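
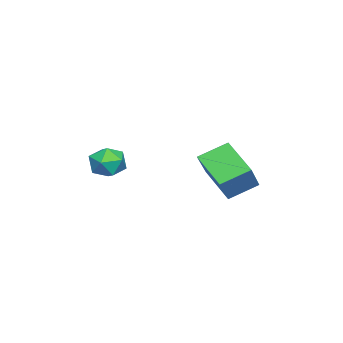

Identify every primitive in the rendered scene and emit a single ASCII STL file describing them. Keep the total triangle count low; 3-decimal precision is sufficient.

solid 
facet normal -0.721 -0.046 -0.691
outer loop
vertex 0.546 2.255 -3.977
vertex -0.237 3.426 -3.238
vertex 1.545 3.64 -5.112
endloop
endfacet
facet normal 0.492 -0.736 -0.465
outer loop
vertex 3.017 3.734 -3.702
vertex 0.546 2.255 -3.977
vertex 1.545 3.64 -5.112
endloop
endfacet
facet normal -0.721 -0.046 -0.691
outer loop
vertex 1.545 3.64 -5.112
vertex -0.237 3.426 -3.238
vertex 0.762 4.81 -4.373
endloop
endfacet
facet normal 0.487 0.676 -0.554
outer loop
vertex 0.762 4.81 -4.373
vertex 3.017 3.734 -3.702
vertex 1.545 3.64 -5.112
endloop
endfacet
facet normal -0.487 -0.675 0.554
outer loop
vertex 0.546 2.255 -3.977
vertex 1.235 3.52 -1.828
vertex -0.237 3.426 -3.238
endloop
endfacet
facet normal 0.492 -0.736 -0.464
outer loop
vertex 2.018 2.35 -2.567
vertex 0.546 2.255 -3.977
vertex 3.017 3.734 -3.702
endloop
endfacet
facet normal -0.487 -0.676 0.554
outer loop
vertex 2.018 2.35 -2.567
vertex 1.235 3.52 -1.828
vertex 0.546 2.255 -3.977
endloop
endfacet
facet normal -0.492 0.736 0.465
outer loop
vertex -0.237 3.426 -3.238
vertex 1.235 3.52 -1.828
vertex 0.762 4.81 -4.373
endloop
endfacet
facet normal 0.487 0.675 -0.554
outer loop
vertex 2.234 4.905 -2.963
vertex 3.017 3.734 -3.702
vertex 0.762 4.81 -4.373
endloop
endfacet
facet normal -0.492 0.736 0.465
outer loop
vertex 0.762 4.81 -4.373
vertex 1.235 3.52 -1.828
vertex 2.234 4.905 -2.963
endloop
endfacet
facet normal 0.721 0.046 0.691
outer loop
vertex 2.234 4.905 -2.963
vertex 2.018 2.35 -2.567
vertex 3.017 3.734 -3.702
endloop
endfacet
facet normal 0.721 0.046 0.691
outer loop
vertex 1.235 3.52 -1.828
vertex 2.018 2.35 -2.567
vertex 2.234 4.905 -2.963
endloop
endfacet
facet normal -0.462 0.024 0.887
outer loop
vertex 1.829 -1.194 -2.742
vertex 1.861 -2.16 -2.699
vertex 2.588 -1.634 -2.335
endloop
endfacet
facet normal -0.068 0.611 0.788
outer loop
vertex 1.829 -1.194 -2.742
vertex 2.588 -1.634 -2.335
vertex 2.725 -0.872 -2.914
endloop
endfacet
facet normal -0.298 0.934 0.196
outer loop
vertex 1.829 -1.194 -2.742
vertex 2.725 -0.872 -2.914
vertex 2.083 -0.925 -3.636
endloop
endfacet
facet normal -0.834 0.547 -0.072
outer loop
vertex 1.829 -1.194 -2.742
vertex 2.083 -0.925 -3.636
vertex 1.549 -1.721 -3.503
endloop
endfacet
facet normal -0.935 -0.015 0.355
outer loop
vertex 1.829 -1.194 -2.742
vertex 1.549 -1.721 -3.503
vertex 1.861 -2.16 -2.699
endloop
endfacet
facet normal 0.608 0.408 0.681
outer loop
vertex 2.725 -0.872 -2.914
vertex 2.588 -1.634 -2.335
vertex 3.311 -1.639 -2.977
endloop
endfacet
facet normal -0.029 -0.541 0.840
outer loop
vertex 2.588 -1.634 -2.335
vertex 1.861 -2.16 -2.699
vertex 2.777 -2.435 -2.844
endloop
endfacet
facet normal -0.795 -0.606 -0.022
outer loop
vertex 1.861 -2.16 -2.699
vertex 1.549 -1.721 -3.503
vertex 2.135 -2.488 -3.566
endloop
endfacet
facet normal -0.631 0.304 -0.713
outer loop
vertex 1.549 -1.721 -3.503
vertex 2.083 -0.925 -3.636
vertex 2.272 -1.726 -4.145
endloop
endfacet
facet normal 0.236 0.931 -0.278
outer loop
vertex 2.083 -0.925 -3.636
vertex 2.725 -0.872 -2.914
vertex 2.999 -1.2 -3.781
endloop
endfacet
facet normal 0.834 -0.547 0.072
outer loop
vertex 3.031 -2.166 -3.738
vertex 3.311 -1.639 -2.977
vertex 2.777 -2.435 -2.844
endloop
endfacet
facet normal 0.298 -0.934 -0.196
outer loop
vertex 3.031 -2.166 -3.738
vertex 2.777 -2.435 -2.844
vertex 2.135 -2.488 -3.566
endloop
endfacet
facet normal 0.068 -0.611 -0.788
outer loop
vertex 3.031 -2.166 -3.738
vertex 2.135 -2.488 -3.566
vertex 2.272 -1.726 -4.145
endloop
endfacet
facet normal 0.462 -0.024 -0.887
outer loop
vertex 3.031 -2.166 -3.738
vertex 2.272 -1.726 -4.145
vertex 2.999 -1.2 -3.781
endloop
endfacet
facet normal 0.935 0.015 -0.355
outer loop
vertex 3.031 -2.166 -3.738
vertex 2.999 -1.2 -3.781
vertex 3.311 -1.639 -2.977
endloop
endfacet
facet normal 0.631 -0.304 0.713
outer loop
vertex 2.777 -2.435 -2.844
vertex 3.311 -1.639 -2.977
vertex 2.588 -1.634 -2.335
endloop
endfacet
facet normal -0.236 -0.931 0.278
outer loop
vertex 2.135 -2.488 -3.566
vertex 2.777 -2.435 -2.844
vertex 1.861 -2.16 -2.699
endloop
endfacet
facet normal -0.608 -0.408 -0.681
outer loop
vertex 2.272 -1.726 -4.145
vertex 2.135 -2.488 -3.566
vertex 1.549 -1.721 -3.503
endloop
endfacet
facet normal 0.029 0.541 -0.840
outer loop
vertex 2.999 -1.2 -3.781
vertex 2.272 -1.726 -4.145
vertex 2.083 -0.925 -3.636
endloop
endfacet
facet normal 0.795 0.606 0.022
outer loop
vertex 3.311 -1.639 -2.977
vertex 2.999 -1.2 -3.781
vertex 2.725 -0.872 -2.914
endloop
endfacet

endsolid


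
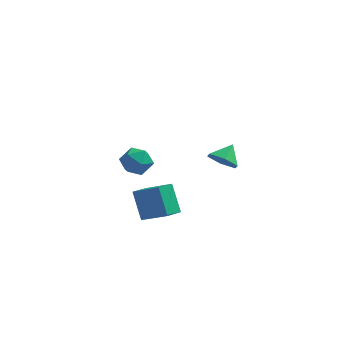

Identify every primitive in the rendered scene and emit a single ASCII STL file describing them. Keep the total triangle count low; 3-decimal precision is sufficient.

solid 
facet normal -0.337 -0.720 -0.607
outer loop
vertex 4.375 -4.172 1.908
vertex 3.783 -4.389 2.493
vertex 3.601 -3.799 1.895
endloop
endfacet
facet normal 0.416 0.851 -0.321
outer loop
vertex 4.375 -4.172 1.908
vertex 3.601 -3.799 1.895
vertex 4.157 -3.591 3.167
endloop
endfacet
facet normal -0.337 -0.720 -0.607
outer loop
vertex 3.601 -3.799 1.895
vertex 3.783 -4.389 2.493
vertex 3.009 -4.016 2.48
endloop
endfacet
facet normal -0.346 0.938 -0.002
outer loop
vertex 3.601 -3.799 1.895
vertex 3.009 -4.016 2.48
vertex 4.157 -3.591 3.167
endloop
endfacet
facet normal -0.337 -0.720 -0.607
outer loop
vertex 3.009 -4.016 2.48
vertex 3.783 -4.389 2.493
vertex 3.191 -4.606 3.078
endloop
endfacet
facet normal -0.574 0.489 0.657
outer loop
vertex 3.009 -4.016 2.48
vertex 3.191 -4.606 3.078
vertex 4.157 -3.591 3.167
endloop
endfacet
facet normal -0.337 -0.719 -0.608
outer loop
vertex 3.191 -4.606 3.078
vertex 3.783 -4.389 2.493
vertex 3.966 -4.98 3.091
endloop
endfacet
facet normal -0.040 -0.049 0.998
outer loop
vertex 3.191 -4.606 3.078
vertex 3.966 -4.98 3.091
vertex 4.157 -3.591 3.167
endloop
endfacet
facet normal -0.337 -0.719 -0.608
outer loop
vertex 3.966 -4.98 3.091
vertex 3.783 -4.389 2.493
vertex 4.557 -4.763 2.506
endloop
endfacet
facet normal 0.722 -0.136 0.679
outer loop
vertex 3.966 -4.98 3.091
vertex 4.557 -4.763 2.506
vertex 4.157 -3.591 3.167
endloop
endfacet
facet normal -0.337 -0.719 -0.608
outer loop
vertex 4.557 -4.763 2.506
vertex 3.783 -4.389 2.493
vertex 4.375 -4.172 1.908
endloop
endfacet
facet normal 0.950 0.313 0.020
outer loop
vertex 4.557 -4.763 2.506
vertex 4.375 -4.172 1.908
vertex 4.157 -3.591 3.167
endloop
endfacet
facet normal -0.797 -0.531 0.288
outer loop
vertex -2.659 2.562 -2.953
vertex -2.172 1.734 -3.132
vertex -2.126 2.146 -2.246
endloop
endfacet
facet normal -0.768 0.093 0.634
outer loop
vertex -2.659 2.562 -2.953
vertex -2.126 2.146 -2.246
vertex -2.107 3.117 -2.366
endloop
endfacet
facet normal -0.775 0.615 0.147
outer loop
vertex -2.659 2.562 -2.953
vertex -2.107 3.117 -2.366
vertex -2.141 3.304 -3.325
endloop
endfacet
facet normal -0.808 0.314 -0.499
outer loop
vertex -2.659 2.562 -2.953
vertex -2.141 3.304 -3.325
vertex -2.181 2.449 -3.798
endloop
endfacet
facet normal -0.822 -0.394 -0.412
outer loop
vertex -2.659 2.562 -2.953
vertex -2.181 2.449 -3.798
vertex -2.172 1.734 -3.132
endloop
endfacet
facet normal -0.145 0.124 0.982
outer loop
vertex -2.107 3.117 -2.366
vertex -2.126 2.146 -2.246
vertex -1.279 2.631 -2.182
endloop
endfacet
facet normal -0.192 -0.886 0.422
outer loop
vertex -2.126 2.146 -2.246
vertex -2.172 1.734 -3.132
vertex -1.319 1.776 -2.655
endloop
endfacet
facet normal -0.232 -0.665 -0.710
outer loop
vertex -2.172 1.734 -3.132
vertex -2.181 2.449 -3.798
vertex -1.353 1.963 -3.614
endloop
endfacet
facet normal -0.211 0.481 -0.851
outer loop
vertex -2.181 2.449 -3.798
vertex -2.141 3.304 -3.325
vertex -1.334 2.934 -3.734
endloop
endfacet
facet normal -0.156 0.968 0.194
outer loop
vertex -2.141 3.304 -3.325
vertex -2.107 3.117 -2.366
vertex -1.288 3.346 -2.848
endloop
endfacet
facet normal 0.808 -0.314 0.499
outer loop
vertex -0.801 2.518 -3.027
vertex -1.279 2.631 -2.182
vertex -1.319 1.776 -2.655
endloop
endfacet
facet normal 0.775 -0.615 -0.147
outer loop
vertex -0.801 2.518 -3.027
vertex -1.319 1.776 -2.655
vertex -1.353 1.963 -3.614
endloop
endfacet
facet normal 0.768 -0.093 -0.634
outer loop
vertex -0.801 2.518 -3.027
vertex -1.353 1.963 -3.614
vertex -1.334 2.934 -3.734
endloop
endfacet
facet normal 0.797 0.531 -0.288
outer loop
vertex -0.801 2.518 -3.027
vertex -1.334 2.934 -3.734
vertex -1.288 3.346 -2.848
endloop
endfacet
facet normal 0.822 0.394 0.412
outer loop
vertex -0.801 2.518 -3.027
vertex -1.288 3.346 -2.848
vertex -1.279 2.631 -2.182
endloop
endfacet
facet normal 0.211 -0.481 0.851
outer loop
vertex -1.319 1.776 -2.655
vertex -1.279 2.631 -2.182
vertex -2.126 2.146 -2.246
endloop
endfacet
facet normal 0.156 -0.968 -0.194
outer loop
vertex -1.353 1.963 -3.614
vertex -1.319 1.776 -2.655
vertex -2.172 1.734 -3.132
endloop
endfacet
facet normal 0.145 -0.124 -0.982
outer loop
vertex -1.334 2.934 -3.734
vertex -1.353 1.963 -3.614
vertex -2.181 2.449 -3.798
endloop
endfacet
facet normal 0.192 0.886 -0.422
outer loop
vertex -1.288 3.346 -2.848
vertex -1.334 2.934 -3.734
vertex -2.141 3.304 -3.325
endloop
endfacet
facet normal 0.232 0.665 0.710
outer loop
vertex -1.279 2.631 -2.182
vertex -1.288 3.346 -2.848
vertex -2.107 3.117 -2.366
endloop
endfacet
facet normal -0.333 0.470 0.817
outer loop
vertex -1.261 -0.854 -2.896
vertex 0.163 -1.318 -2.049
vertex -0.759 0.079 -3.228
endloop
endfacet
facet normal -0.827 0.270 -0.492
outer loop
vertex -0.163 -0.762 -4.691
vertex -1.261 -0.854 -2.896
vertex -0.759 0.079 -3.228
endloop
endfacet
facet normal -0.333 0.470 0.817
outer loop
vertex -0.759 0.079 -3.228
vertex 0.163 -1.318 -2.049
vertex 0.664 -0.385 -2.381
endloop
endfacet
facet normal 0.452 0.840 -0.299
outer loop
vertex 0.664 -0.385 -2.381
vertex -0.163 -0.762 -4.691
vertex -0.759 0.079 -3.228
endloop
endfacet
facet normal -0.452 -0.840 0.299
outer loop
vertex -1.261 -0.854 -2.896
vertex 0.759 -2.159 -3.512
vertex 0.163 -1.318 -2.049
endloop
endfacet
facet normal -0.828 0.269 -0.492
outer loop
vertex -0.664 -1.695 -4.359
vertex -1.261 -0.854 -2.896
vertex -0.163 -0.762 -4.691
endloop
endfacet
facet normal -0.452 -0.841 0.299
outer loop
vertex -0.664 -1.695 -4.359
vertex 0.759 -2.159 -3.512
vertex -1.261 -0.854 -2.896
endloop
endfacet
facet normal 0.828 -0.269 0.492
outer loop
vertex 0.163 -1.318 -2.049
vertex 0.759 -2.159 -3.512
vertex 0.664 -0.385 -2.381
endloop
endfacet
facet normal 0.452 0.841 -0.299
outer loop
vertex 1.261 -1.226 -3.844
vertex -0.163 -0.762 -4.691
vertex 0.664 -0.385 -2.381
endloop
endfacet
facet normal 0.827 -0.270 0.493
outer loop
vertex 0.664 -0.385 -2.381
vertex 0.759 -2.159 -3.512
vertex 1.261 -1.226 -3.844
endloop
endfacet
facet normal 0.333 -0.470 -0.817
outer loop
vertex 1.261 -1.226 -3.844
vertex -0.664 -1.695 -4.359
vertex -0.163 -0.762 -4.691
endloop
endfacet
facet normal 0.333 -0.470 -0.817
outer loop
vertex 0.759 -2.159 -3.512
vertex -0.664 -1.695 -4.359
vertex 1.261 -1.226 -3.844
endloop
endfacet

endsolid


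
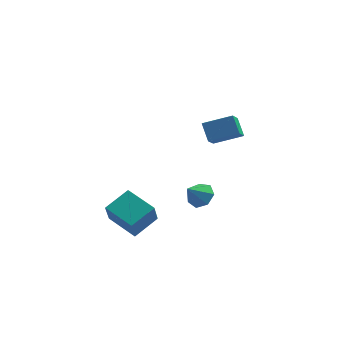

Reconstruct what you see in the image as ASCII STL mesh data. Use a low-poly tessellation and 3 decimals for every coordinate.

solid 
facet normal -0.638 -0.661 -0.396
outer loop
vertex -2.711 -5.136 -2.582
vertex -4.031 -4.126 -2.141
vertex -2.626 -4.505 -3.773
endloop
endfacet
facet normal 0.768 -0.587 -0.256
outer loop
vertex -1.669 -3.514 -3.179
vertex -2.711 -5.136 -2.582
vertex -2.626 -4.505 -3.773
endloop
endfacet
facet normal -0.638 -0.661 -0.396
outer loop
vertex -2.626 -4.505 -3.773
vertex -4.031 -4.126 -2.141
vertex -3.946 -3.495 -3.332
endloop
endfacet
facet normal 0.063 0.468 -0.882
outer loop
vertex -3.946 -3.495 -3.332
vertex -1.669 -3.514 -3.179
vertex -2.626 -4.505 -3.773
endloop
endfacet
facet normal -0.063 -0.468 0.882
outer loop
vertex -2.711 -5.136 -2.582
vertex -3.074 -3.135 -1.547
vertex -4.031 -4.126 -2.141
endloop
endfacet
facet normal 0.768 -0.587 -0.256
outer loop
vertex -1.754 -4.145 -1.988
vertex -2.711 -5.136 -2.582
vertex -1.669 -3.514 -3.179
endloop
endfacet
facet normal -0.063 -0.468 0.882
outer loop
vertex -1.754 -4.145 -1.988
vertex -3.074 -3.135 -1.547
vertex -2.711 -5.136 -2.582
endloop
endfacet
facet normal -0.768 0.587 0.256
outer loop
vertex -4.031 -4.126 -2.141
vertex -3.074 -3.135 -1.547
vertex -3.946 -3.495 -3.332
endloop
endfacet
facet normal 0.063 0.468 -0.882
outer loop
vertex -2.989 -2.504 -2.738
vertex -1.669 -3.514 -3.179
vertex -3.946 -3.495 -3.332
endloop
endfacet
facet normal -0.768 0.587 0.256
outer loop
vertex -3.946 -3.495 -3.332
vertex -3.074 -3.135 -1.547
vertex -2.989 -2.504 -2.738
endloop
endfacet
facet normal 0.638 0.661 0.396
outer loop
vertex -2.989 -2.504 -2.738
vertex -1.754 -4.145 -1.988
vertex -1.669 -3.514 -3.179
endloop
endfacet
facet normal 0.638 0.661 0.396
outer loop
vertex -3.074 -3.135 -1.547
vertex -1.754 -4.145 -1.988
vertex -2.989 -2.504 -2.738
endloop
endfacet
facet normal -0.937 -0.107 -0.333
outer loop
vertex 0.66 -3.62 2.352
vertex 0.316 -2.961 3.107
vertex 0.829 -2.619 1.556
endloop
endfacet
facet normal 0.325 -0.622 -0.713
outer loop
vertex 2.224 -2.459 2.053
vertex 0.66 -3.62 2.352
vertex 0.829 -2.619 1.556
endloop
endfacet
facet normal -0.937 -0.108 -0.334
outer loop
vertex 0.829 -2.619 1.556
vertex 0.316 -2.961 3.107
vertex 0.484 -1.96 2.311
endloop
endfacet
facet normal 0.131 0.776 -0.617
outer loop
vertex 0.484 -1.96 2.311
vertex 2.224 -2.459 2.053
vertex 0.829 -2.619 1.556
endloop
endfacet
facet normal -0.131 -0.776 0.617
outer loop
vertex 0.66 -3.62 2.352
vertex 1.711 -2.801 3.604
vertex 0.316 -2.961 3.107
endloop
endfacet
facet normal 0.325 -0.621 -0.713
outer loop
vertex 2.056 -3.46 2.849
vertex 0.66 -3.62 2.352
vertex 2.224 -2.459 2.053
endloop
endfacet
facet normal -0.131 -0.776 0.617
outer loop
vertex 2.056 -3.46 2.849
vertex 1.711 -2.801 3.604
vertex 0.66 -3.62 2.352
endloop
endfacet
facet normal -0.325 0.621 0.713
outer loop
vertex 0.316 -2.961 3.107
vertex 1.711 -2.801 3.604
vertex 0.484 -1.96 2.311
endloop
endfacet
facet normal 0.131 0.776 -0.617
outer loop
vertex 1.88 -1.8 2.808
vertex 2.224 -2.459 2.053
vertex 0.484 -1.96 2.311
endloop
endfacet
facet normal -0.325 0.622 0.713
outer loop
vertex 0.484 -1.96 2.311
vertex 1.711 -2.801 3.604
vertex 1.88 -1.8 2.808
endloop
endfacet
facet normal 0.937 0.108 0.333
outer loop
vertex 1.88 -1.8 2.808
vertex 2.056 -3.46 2.849
vertex 2.224 -2.459 2.053
endloop
endfacet
facet normal 0.936 0.108 0.334
outer loop
vertex 1.711 -2.801 3.604
vertex 2.056 -3.46 2.849
vertex 1.88 -1.8 2.808
endloop
endfacet
facet normal 0.506 0.484 -0.714
outer loop
vertex 0.495 -1.012 -3.843
vertex 0.106 -0.367 -3.682
vertex 0.77 -0.616 -3.38
endloop
endfacet
facet normal 0.406 -0.799 0.443
outer loop
vertex 0.495 -1.012 -3.843
vertex 0.77 -0.616 -3.38
vertex -0.506 -0.953 -2.818
endloop
endfacet
facet normal 0.506 0.484 -0.714
outer loop
vertex 0.77 -0.616 -3.38
vertex 0.106 -0.367 -3.682
vertex 0.545 -0.033 -3.144
endloop
endfacet
facet normal 0.437 -0.187 0.880
outer loop
vertex 0.77 -0.616 -3.38
vertex 0.545 -0.033 -3.144
vertex -0.506 -0.953 -2.818
endloop
endfacet
facet normal 0.507 0.484 -0.714
outer loop
vertex 0.545 -0.033 -3.144
vertex 0.106 -0.367 -3.682
vertex -0.01 0.299 -3.313
endloop
endfacet
facet normal -0.051 0.384 0.922
outer loop
vertex 0.545 -0.033 -3.144
vertex -0.01 0.299 -3.313
vertex -0.506 -0.953 -2.818
endloop
endfacet
facet normal 0.507 0.484 -0.714
outer loop
vertex -0.01 0.299 -3.313
vertex 0.106 -0.367 -3.682
vertex -0.477 0.129 -3.76
endloop
endfacet
facet normal -0.690 0.486 0.536
outer loop
vertex -0.01 0.299 -3.313
vertex -0.477 0.129 -3.76
vertex -0.506 -0.953 -2.818
endloop
endfacet
facet normal 0.507 0.483 -0.714
outer loop
vertex -0.477 0.129 -3.76
vertex 0.106 -0.367 -3.682
vertex -0.505 -0.415 -4.148
endloop
endfacet
facet normal -0.999 0.040 0.016
outer loop
vertex -0.477 0.129 -3.76
vertex -0.505 -0.415 -4.148
vertex -0.506 -0.953 -2.818
endloop
endfacet
facet normal 0.506 0.484 -0.714
outer loop
vertex -0.505 -0.415 -4.148
vertex 0.106 -0.367 -3.682
vertex -0.072 -0.922 -4.185
endloop
endfacet
facet normal -0.745 -0.618 -0.251
outer loop
vertex -0.505 -0.415 -4.148
vertex -0.072 -0.922 -4.185
vertex -0.506 -0.953 -2.818
endloop
endfacet
facet normal 0.507 0.484 -0.713
outer loop
vertex -0.072 -0.922 -4.185
vertex 0.106 -0.367 -3.682
vertex 0.495 -1.012 -3.843
endloop
endfacet
facet normal -0.121 -0.991 -0.061
outer loop
vertex -0.072 -0.922 -4.185
vertex 0.495 -1.012 -3.843
vertex -0.506 -0.953 -2.818
endloop
endfacet

endsolid


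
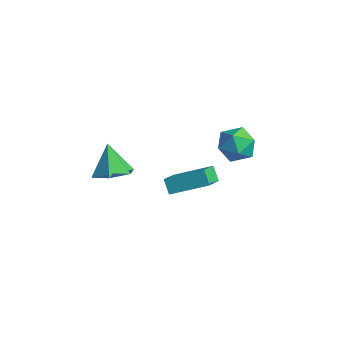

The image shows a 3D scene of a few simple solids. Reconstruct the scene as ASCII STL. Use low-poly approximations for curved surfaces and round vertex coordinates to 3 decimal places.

solid 
facet normal -0.393 0.899 0.193
outer loop
vertex -0.737 4.918 -2.205
vertex -1.751 4.482 -2.237
vertex -1.195 4.52 -1.283
endloop
endfacet
facet normal 0.255 0.835 0.487
outer loop
vertex -0.737 4.918 -2.205
vertex -1.195 4.52 -1.283
vertex -0.131 4.322 -1.501
endloop
endfacet
facet normal 0.720 0.693 -0.034
outer loop
vertex -0.737 4.918 -2.205
vertex -0.131 4.322 -1.501
vertex -0.029 4.163 -2.588
endloop
endfacet
facet normal 0.361 0.669 -0.650
outer loop
vertex -0.737 4.918 -2.205
vertex -0.029 4.163 -2.588
vertex -1.03 4.262 -3.043
endloop
endfacet
facet normal -0.326 0.796 -0.509
outer loop
vertex -0.737 4.918 -2.205
vertex -1.03 4.262 -3.043
vertex -1.751 4.482 -2.237
endloop
endfacet
facet normal 0.242 0.275 0.930
outer loop
vertex -0.131 4.322 -1.501
vertex -1.195 4.52 -1.283
vertex -0.77 3.518 -1.097
endloop
endfacet
facet normal -0.806 0.379 0.455
outer loop
vertex -1.195 4.52 -1.283
vertex -1.751 4.482 -2.237
vertex -1.771 3.617 -1.552
endloop
endfacet
facet normal -0.699 0.212 -0.683
outer loop
vertex -1.751 4.482 -2.237
vertex -1.03 4.262 -3.043
vertex -1.669 3.458 -2.639
endloop
endfacet
facet normal 0.414 0.007 -0.910
outer loop
vertex -1.03 4.262 -3.043
vertex -0.029 4.163 -2.588
vertex -0.605 3.26 -2.857
endloop
endfacet
facet normal 0.995 0.046 0.087
outer loop
vertex -0.029 4.163 -2.588
vertex -0.131 4.322 -1.501
vertex -0.049 3.298 -1.903
endloop
endfacet
facet normal -0.361 -0.669 0.650
outer loop
vertex -1.063 2.862 -1.935
vertex -0.77 3.518 -1.097
vertex -1.771 3.617 -1.552
endloop
endfacet
facet normal -0.720 -0.693 0.034
outer loop
vertex -1.063 2.862 -1.935
vertex -1.771 3.617 -1.552
vertex -1.669 3.458 -2.639
endloop
endfacet
facet normal -0.255 -0.835 -0.487
outer loop
vertex -1.063 2.862 -1.935
vertex -1.669 3.458 -2.639
vertex -0.605 3.26 -2.857
endloop
endfacet
facet normal 0.393 -0.899 -0.193
outer loop
vertex -1.063 2.862 -1.935
vertex -0.605 3.26 -2.857
vertex -0.049 3.298 -1.903
endloop
endfacet
facet normal 0.326 -0.796 0.509
outer loop
vertex -1.063 2.862 -1.935
vertex -0.049 3.298 -1.903
vertex -0.77 3.518 -1.097
endloop
endfacet
facet normal -0.414 -0.007 0.910
outer loop
vertex -1.771 3.617 -1.552
vertex -0.77 3.518 -1.097
vertex -1.195 4.52 -1.283
endloop
endfacet
facet normal -0.995 -0.046 -0.087
outer loop
vertex -1.669 3.458 -2.639
vertex -1.771 3.617 -1.552
vertex -1.751 4.482 -2.237
endloop
endfacet
facet normal -0.242 -0.275 -0.930
outer loop
vertex -0.605 3.26 -2.857
vertex -1.669 3.458 -2.639
vertex -1.03 4.262 -3.043
endloop
endfacet
facet normal 0.806 -0.379 -0.455
outer loop
vertex -0.049 3.298 -1.903
vertex -0.605 3.26 -2.857
vertex -0.029 4.163 -2.588
endloop
endfacet
facet normal 0.699 -0.212 0.683
outer loop
vertex -0.77 3.518 -1.097
vertex -0.049 3.298 -1.903
vertex -0.131 4.322 -1.501
endloop
endfacet
facet normal 0.451 -0.179 -0.874
outer loop
vertex -1.987 -1.763 -1.982
vertex -2.933 -2.107 -2.4
vertex -2.656 -1.056 -2.472
endloop
endfacet
facet normal 0.358 0.736 0.574
outer loop
vertex -1.987 -1.763 -1.982
vertex -2.656 -1.056 -2.472
vertex -3.727 -1.793 -0.86
endloop
endfacet
facet normal 0.450 -0.179 -0.875
outer loop
vertex -2.656 -1.056 -2.472
vertex -2.933 -2.107 -2.4
vertex -3.603 -1.4 -2.889
endloop
endfacet
facet normal -0.396 0.906 0.151
outer loop
vertex -2.656 -1.056 -2.472
vertex -3.603 -1.4 -2.889
vertex -3.727 -1.793 -0.86
endloop
endfacet
facet normal 0.451 -0.178 -0.875
outer loop
vertex -3.603 -1.4 -2.889
vertex -2.933 -2.107 -2.4
vertex -3.879 -2.452 -2.817
endloop
endfacet
facet normal -0.967 0.253 -0.010
outer loop
vertex -3.603 -1.4 -2.889
vertex -3.879 -2.452 -2.817
vertex -3.727 -1.793 -0.86
endloop
endfacet
facet normal 0.451 -0.179 -0.874
outer loop
vertex -3.879 -2.452 -2.817
vertex -2.933 -2.107 -2.4
vertex -3.21 -3.159 -2.327
endloop
endfacet
facet normal -0.784 -0.567 0.252
outer loop
vertex -3.879 -2.452 -2.817
vertex -3.21 -3.159 -2.327
vertex -3.727 -1.793 -0.86
endloop
endfacet
facet normal 0.451 -0.179 -0.874
outer loop
vertex -3.21 -3.159 -2.327
vertex -2.933 -2.107 -2.4
vertex -2.264 -2.815 -1.91
endloop
endfacet
facet normal -0.030 -0.737 0.676
outer loop
vertex -3.21 -3.159 -2.327
vertex -2.264 -2.815 -1.91
vertex -3.727 -1.793 -0.86
endloop
endfacet
facet normal 0.451 -0.179 -0.874
outer loop
vertex -2.264 -2.815 -1.91
vertex -2.933 -2.107 -2.4
vertex -1.987 -1.763 -1.982
endloop
endfacet
facet normal 0.541 -0.085 0.837
outer loop
vertex -2.264 -2.815 -1.91
vertex -1.987 -1.763 -1.982
vertex -3.727 -1.793 -0.86
endloop
endfacet
facet normal -0.631 0.146 0.762
outer loop
vertex -1.684 -0.005 -3.152
vertex -0.377 1.408 -2.339
vertex -2.477 1.244 -4.048
endloop
endfacet
facet normal -0.625 -0.676 -0.389
outer loop
vertex -1.903 1.112 -4.741
vertex -1.684 -0.005 -3.152
vertex -2.477 1.244 -4.048
endloop
endfacet
facet normal -0.631 0.146 0.762
outer loop
vertex -2.477 1.244 -4.048
vertex -0.377 1.408 -2.339
vertex -1.17 2.658 -3.235
endloop
endfacet
facet normal -0.459 0.722 -0.518
outer loop
vertex -1.17 2.658 -3.235
vertex -1.903 1.112 -4.741
vertex -2.477 1.244 -4.048
endloop
endfacet
facet normal 0.459 -0.722 0.518
outer loop
vertex -1.684 -0.005 -3.152
vertex 0.197 1.276 -3.032
vertex -0.377 1.408 -2.339
endloop
endfacet
facet normal -0.626 -0.676 -0.389
outer loop
vertex -1.11 -0.138 -3.845
vertex -1.684 -0.005 -3.152
vertex -1.903 1.112 -4.741
endloop
endfacet
facet normal 0.459 -0.722 0.518
outer loop
vertex -1.11 -0.138 -3.845
vertex 0.197 1.276 -3.032
vertex -1.684 -0.005 -3.152
endloop
endfacet
facet normal 0.626 0.676 0.389
outer loop
vertex -0.377 1.408 -2.339
vertex 0.197 1.276 -3.032
vertex -1.17 2.658 -3.235
endloop
endfacet
facet normal -0.458 0.722 -0.518
outer loop
vertex -0.596 2.525 -3.928
vertex -1.903 1.112 -4.741
vertex -1.17 2.658 -3.235
endloop
endfacet
facet normal 0.626 0.676 0.389
outer loop
vertex -1.17 2.658 -3.235
vertex 0.197 1.276 -3.032
vertex -0.596 2.525 -3.928
endloop
endfacet
facet normal 0.631 -0.146 -0.762
outer loop
vertex -0.596 2.525 -3.928
vertex -1.11 -0.138 -3.845
vertex -1.903 1.112 -4.741
endloop
endfacet
facet normal 0.631 -0.146 -0.762
outer loop
vertex 0.197 1.276 -3.032
vertex -1.11 -0.138 -3.845
vertex -0.596 2.525 -3.928
endloop
endfacet

endsolid


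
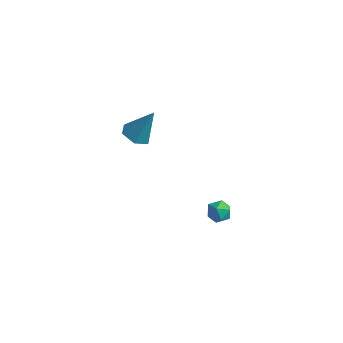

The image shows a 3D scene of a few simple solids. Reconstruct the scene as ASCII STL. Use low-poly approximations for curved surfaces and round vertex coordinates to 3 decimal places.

solid 
facet normal -0.161 0.921 0.356
outer loop
vertex 3.77 -0.972 -3.902
vertex 3.014 -1.105 -3.9
vertex 3.435 -1.271 -3.28
endloop
endfacet
facet normal 0.469 0.671 0.575
outer loop
vertex 3.77 -0.972 -3.902
vertex 3.435 -1.271 -3.28
vertex 4.113 -1.541 -3.518
endloop
endfacet
facet normal 0.858 0.514 -0.005
outer loop
vertex 3.77 -0.972 -3.902
vertex 4.113 -1.541 -3.518
vertex 4.11 -1.543 -4.286
endloop
endfacet
facet normal 0.468 0.668 -0.579
outer loop
vertex 3.77 -0.972 -3.902
vertex 4.11 -1.543 -4.286
vertex 3.432 -1.273 -4.522
endloop
endfacet
facet normal -0.163 0.920 -0.358
outer loop
vertex 3.77 -0.972 -3.902
vertex 3.432 -1.273 -4.522
vertex 3.014 -1.105 -3.9
endloop
endfacet
facet normal 0.353 0.065 0.933
outer loop
vertex 4.113 -1.541 -3.518
vertex 3.435 -1.271 -3.28
vertex 3.568 -2.027 -3.278
endloop
endfacet
facet normal -0.667 0.469 0.579
outer loop
vertex 3.435 -1.271 -3.28
vertex 3.014 -1.105 -3.9
vertex 2.89 -1.757 -3.514
endloop
endfacet
facet normal -0.670 0.467 -0.577
outer loop
vertex 3.014 -1.105 -3.9
vertex 3.432 -1.273 -4.522
vertex 2.887 -1.759 -4.282
endloop
endfacet
facet normal 0.349 0.059 -0.935
outer loop
vertex 3.432 -1.273 -4.522
vertex 4.11 -1.543 -4.286
vertex 3.565 -2.029 -4.52
endloop
endfacet
facet normal 0.982 -0.189 -0.003
outer loop
vertex 4.11 -1.543 -4.286
vertex 4.113 -1.541 -3.518
vertex 3.986 -2.195 -3.9
endloop
endfacet
facet normal -0.468 -0.668 0.579
outer loop
vertex 3.23 -2.328 -3.898
vertex 3.568 -2.027 -3.278
vertex 2.89 -1.757 -3.514
endloop
endfacet
facet normal -0.858 -0.514 0.005
outer loop
vertex 3.23 -2.328 -3.898
vertex 2.89 -1.757 -3.514
vertex 2.887 -1.759 -4.282
endloop
endfacet
facet normal -0.469 -0.671 -0.575
outer loop
vertex 3.23 -2.328 -3.898
vertex 2.887 -1.759 -4.282
vertex 3.565 -2.029 -4.52
endloop
endfacet
facet normal 0.161 -0.921 -0.356
outer loop
vertex 3.23 -2.328 -3.898
vertex 3.565 -2.029 -4.52
vertex 3.986 -2.195 -3.9
endloop
endfacet
facet normal 0.163 -0.920 0.358
outer loop
vertex 3.23 -2.328 -3.898
vertex 3.986 -2.195 -3.9
vertex 3.568 -2.027 -3.278
endloop
endfacet
facet normal -0.349 -0.059 0.935
outer loop
vertex 2.89 -1.757 -3.514
vertex 3.568 -2.027 -3.278
vertex 3.435 -1.271 -3.28
endloop
endfacet
facet normal -0.982 0.189 0.003
outer loop
vertex 2.887 -1.759 -4.282
vertex 2.89 -1.757 -3.514
vertex 3.014 -1.105 -3.9
endloop
endfacet
facet normal -0.353 -0.065 -0.933
outer loop
vertex 3.565 -2.029 -4.52
vertex 2.887 -1.759 -4.282
vertex 3.432 -1.273 -4.522
endloop
endfacet
facet normal 0.667 -0.469 -0.579
outer loop
vertex 3.986 -2.195 -3.9
vertex 3.565 -2.029 -4.52
vertex 4.11 -1.543 -4.286
endloop
endfacet
facet normal 0.670 -0.467 0.577
outer loop
vertex 3.568 -2.027 -3.278
vertex 3.986 -2.195 -3.9
vertex 4.113 -1.541 -3.518
endloop
endfacet
facet normal -0.371 -0.301 -0.879
outer loop
vertex 0.505 -3.807 2.143
vertex -0.303 -3.705 2.449
vertex 0.099 -3.043 2.053
endloop
endfacet
facet normal 0.882 0.455 -0.120
outer loop
vertex 0.505 -3.807 2.143
vertex 0.099 -3.043 2.053
vertex 0.423 -3.115 4.171
endloop
endfacet
facet normal -0.370 -0.301 -0.879
outer loop
vertex 0.099 -3.043 2.053
vertex -0.303 -3.705 2.449
vertex -0.709 -2.94 2.358
endloop
endfacet
facet normal 0.131 0.991 0.014
outer loop
vertex 0.099 -3.043 2.053
vertex -0.709 -2.94 2.358
vertex 0.423 -3.115 4.171
endloop
endfacet
facet normal -0.370 -0.301 -0.879
outer loop
vertex -0.709 -2.94 2.358
vertex -0.303 -3.705 2.449
vertex -1.111 -3.602 2.754
endloop
endfacet
facet normal -0.619 0.644 0.449
outer loop
vertex -0.709 -2.94 2.358
vertex -1.111 -3.602 2.754
vertex 0.423 -3.115 4.171
endloop
endfacet
facet normal -0.370 -0.301 -0.879
outer loop
vertex -1.111 -3.602 2.754
vertex -0.303 -3.705 2.449
vertex -0.705 -4.367 2.845
endloop
endfacet
facet normal -0.617 -0.238 0.750
outer loop
vertex -1.111 -3.602 2.754
vertex -0.705 -4.367 2.845
vertex 0.423 -3.115 4.171
endloop
endfacet
facet normal -0.371 -0.301 -0.879
outer loop
vertex -0.705 -4.367 2.845
vertex -0.303 -3.705 2.449
vertex 0.103 -4.469 2.539
endloop
endfacet
facet normal 0.136 -0.775 0.617
outer loop
vertex -0.705 -4.367 2.845
vertex 0.103 -4.469 2.539
vertex 0.423 -3.115 4.171
endloop
endfacet
facet normal -0.371 -0.301 -0.879
outer loop
vertex 0.103 -4.469 2.539
vertex -0.303 -3.705 2.449
vertex 0.505 -3.807 2.143
endloop
endfacet
facet normal 0.885 -0.429 0.182
outer loop
vertex 0.103 -4.469 2.539
vertex 0.505 -3.807 2.143
vertex 0.423 -3.115 4.171
endloop
endfacet

endsolid


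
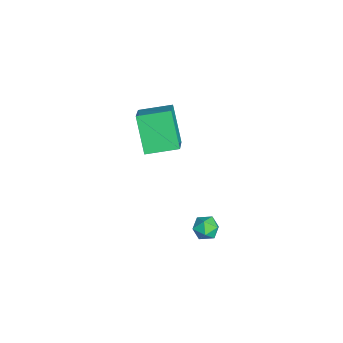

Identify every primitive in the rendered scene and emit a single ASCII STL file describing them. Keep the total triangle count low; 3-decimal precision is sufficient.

solid 
facet normal -0.816 0.096 -0.569
outer loop
vertex -4.224 -0.123 0.97
vertex -4.235 1.432 1.247
vertex -3.058 0.174 -0.652
endloop
endfacet
facet normal 0.007 -0.984 -0.175
outer loop
vertex -1.645 0.008 0.333
vertex -4.224 -0.123 0.97
vertex -3.058 0.174 -0.652
endloop
endfacet
facet normal -0.816 0.096 -0.570
outer loop
vertex -3.058 0.174 -0.652
vertex -4.235 1.432 1.247
vertex -3.068 1.729 -0.375
endloop
endfacet
facet normal 0.577 0.147 -0.803
outer loop
vertex -3.068 1.729 -0.375
vertex -1.645 0.008 0.333
vertex -3.058 0.174 -0.652
endloop
endfacet
facet normal -0.577 -0.147 0.803
outer loop
vertex -4.224 -0.123 0.97
vertex -2.822 1.266 2.232
vertex -4.235 1.432 1.247
endloop
endfacet
facet normal 0.007 -0.984 -0.175
outer loop
vertex -2.812 -0.289 1.955
vertex -4.224 -0.123 0.97
vertex -1.645 0.008 0.333
endloop
endfacet
facet normal -0.577 -0.147 0.803
outer loop
vertex -2.812 -0.289 1.955
vertex -2.822 1.266 2.232
vertex -4.224 -0.123 0.97
endloop
endfacet
facet normal -0.007 0.984 0.175
outer loop
vertex -4.235 1.432 1.247
vertex -2.822 1.266 2.232
vertex -3.068 1.729 -0.375
endloop
endfacet
facet normal 0.577 0.147 -0.803
outer loop
vertex -1.656 1.563 0.61
vertex -1.645 0.008 0.333
vertex -3.068 1.729 -0.375
endloop
endfacet
facet normal -0.007 0.984 0.175
outer loop
vertex -3.068 1.729 -0.375
vertex -2.822 1.266 2.232
vertex -1.656 1.563 0.61
endloop
endfacet
facet normal 0.816 -0.096 0.570
outer loop
vertex -1.656 1.563 0.61
vertex -2.812 -0.289 1.955
vertex -1.645 0.008 0.333
endloop
endfacet
facet normal 0.816 -0.096 0.569
outer loop
vertex -2.822 1.266 2.232
vertex -2.812 -0.289 1.955
vertex -1.656 1.563 0.61
endloop
endfacet
facet normal -0.184 0.916 0.357
outer loop
vertex 2.232 2.929 -0.991
vertex 2.05 2.67 -0.421
vertex 2.673 2.834 -0.52
endloop
endfacet
facet normal 0.337 0.933 -0.128
outer loop
vertex 2.232 2.929 -0.991
vertex 2.673 2.834 -0.52
vertex 2.823 2.695 -1.139
endloop
endfacet
facet normal 0.080 0.668 -0.739
outer loop
vertex 2.232 2.929 -0.991
vertex 2.823 2.695 -1.139
vertex 2.292 2.444 -1.423
endloop
endfacet
facet normal -0.603 0.488 -0.631
outer loop
vertex 2.232 2.929 -0.991
vertex 2.292 2.444 -1.423
vertex 1.815 2.429 -0.979
endloop
endfacet
facet normal -0.767 0.640 0.046
outer loop
vertex 2.232 2.929 -0.991
vertex 1.815 2.429 -0.979
vertex 2.05 2.67 -0.421
endloop
endfacet
facet normal 0.860 0.501 0.096
outer loop
vertex 2.823 2.695 -1.139
vertex 2.673 2.834 -0.52
vertex 3.005 2.291 -0.661
endloop
endfacet
facet normal 0.015 0.474 0.880
outer loop
vertex 2.673 2.834 -0.52
vertex 2.05 2.67 -0.421
vertex 2.528 2.276 -0.217
endloop
endfacet
facet normal -0.926 0.029 0.377
outer loop
vertex 2.05 2.67 -0.421
vertex 1.815 2.429 -0.979
vertex 1.997 2.025 -0.501
endloop
endfacet
facet normal -0.661 -0.218 -0.718
outer loop
vertex 1.815 2.429 -0.979
vertex 2.292 2.444 -1.423
vertex 2.147 1.886 -1.12
endloop
endfacet
facet normal 0.443 0.074 -0.894
outer loop
vertex 2.292 2.444 -1.423
vertex 2.823 2.695 -1.139
vertex 2.77 2.05 -1.219
endloop
endfacet
facet normal 0.603 -0.488 0.631
outer loop
vertex 2.588 1.791 -0.649
vertex 3.005 2.291 -0.661
vertex 2.528 2.276 -0.217
endloop
endfacet
facet normal -0.080 -0.668 0.739
outer loop
vertex 2.588 1.791 -0.649
vertex 2.528 2.276 -0.217
vertex 1.997 2.025 -0.501
endloop
endfacet
facet normal -0.337 -0.933 0.128
outer loop
vertex 2.588 1.791 -0.649
vertex 1.997 2.025 -0.501
vertex 2.147 1.886 -1.12
endloop
endfacet
facet normal 0.184 -0.916 -0.357
outer loop
vertex 2.588 1.791 -0.649
vertex 2.147 1.886 -1.12
vertex 2.77 2.05 -1.219
endloop
endfacet
facet normal 0.767 -0.640 -0.046
outer loop
vertex 2.588 1.791 -0.649
vertex 2.77 2.05 -1.219
vertex 3.005 2.291 -0.661
endloop
endfacet
facet normal 0.661 0.218 0.718
outer loop
vertex 2.528 2.276 -0.217
vertex 3.005 2.291 -0.661
vertex 2.673 2.834 -0.52
endloop
endfacet
facet normal -0.443 -0.074 0.894
outer loop
vertex 1.997 2.025 -0.501
vertex 2.528 2.276 -0.217
vertex 2.05 2.67 -0.421
endloop
endfacet
facet normal -0.860 -0.501 -0.096
outer loop
vertex 2.147 1.886 -1.12
vertex 1.997 2.025 -0.501
vertex 1.815 2.429 -0.979
endloop
endfacet
facet normal -0.015 -0.474 -0.880
outer loop
vertex 2.77 2.05 -1.219
vertex 2.147 1.886 -1.12
vertex 2.292 2.444 -1.423
endloop
endfacet
facet normal 0.926 -0.029 -0.377
outer loop
vertex 3.005 2.291 -0.661
vertex 2.77 2.05 -1.219
vertex 2.823 2.695 -1.139
endloop
endfacet

endsolid


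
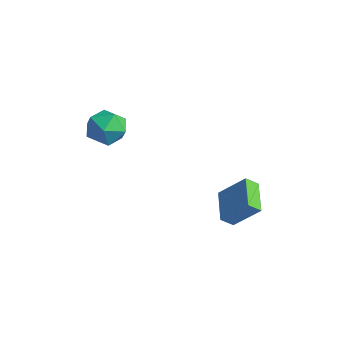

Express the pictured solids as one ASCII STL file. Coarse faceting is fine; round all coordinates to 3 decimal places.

solid 
facet normal -0.557 0.817 0.149
outer loop
vertex -2.693 -2.663 1.546
vertex -2.728 -2.89 2.659
vertex -1.894 -2.244 2.237
endloop
endfacet
facet normal -0.121 0.904 -0.409
outer loop
vertex -2.693 -2.663 1.546
vertex -1.894 -2.244 2.237
vertex -1.604 -2.664 1.223
endloop
endfacet
facet normal -0.262 0.389 -0.883
outer loop
vertex -2.693 -2.663 1.546
vertex -1.604 -2.664 1.223
vertex -2.258 -3.569 1.018
endloop
endfacet
facet normal -0.786 -0.017 -0.618
outer loop
vertex -2.693 -2.663 1.546
vertex -2.258 -3.569 1.018
vertex -2.953 -3.709 1.905
endloop
endfacet
facet normal -0.969 0.248 0.020
outer loop
vertex -2.693 -2.663 1.546
vertex -2.953 -3.709 1.905
vertex -2.728 -2.89 2.659
endloop
endfacet
facet normal 0.549 0.816 -0.181
outer loop
vertex -1.604 -2.664 1.223
vertex -1.894 -2.244 2.237
vertex -0.967 -2.891 2.135
endloop
endfacet
facet normal -0.157 0.674 0.722
outer loop
vertex -1.894 -2.244 2.237
vertex -2.728 -2.89 2.659
vertex -1.662 -3.031 3.022
endloop
endfacet
facet normal -0.822 -0.246 0.513
outer loop
vertex -2.728 -2.89 2.659
vertex -2.953 -3.709 1.905
vertex -2.316 -3.936 2.817
endloop
endfacet
facet normal -0.527 -0.673 -0.519
outer loop
vertex -2.953 -3.709 1.905
vertex -2.258 -3.569 1.018
vertex -2.026 -4.356 1.803
endloop
endfacet
facet normal 0.320 -0.017 -0.947
outer loop
vertex -2.258 -3.569 1.018
vertex -1.604 -2.664 1.223
vertex -1.192 -3.71 1.381
endloop
endfacet
facet normal 0.786 0.017 0.618
outer loop
vertex -1.227 -3.937 2.494
vertex -0.967 -2.891 2.135
vertex -1.662 -3.031 3.022
endloop
endfacet
facet normal 0.262 -0.389 0.883
outer loop
vertex -1.227 -3.937 2.494
vertex -1.662 -3.031 3.022
vertex -2.316 -3.936 2.817
endloop
endfacet
facet normal 0.121 -0.904 0.409
outer loop
vertex -1.227 -3.937 2.494
vertex -2.316 -3.936 2.817
vertex -2.026 -4.356 1.803
endloop
endfacet
facet normal 0.557 -0.817 -0.149
outer loop
vertex -1.227 -3.937 2.494
vertex -2.026 -4.356 1.803
vertex -1.192 -3.71 1.381
endloop
endfacet
facet normal 0.969 -0.248 -0.020
outer loop
vertex -1.227 -3.937 2.494
vertex -1.192 -3.71 1.381
vertex -0.967 -2.891 2.135
endloop
endfacet
facet normal 0.527 0.673 0.519
outer loop
vertex -1.662 -3.031 3.022
vertex -0.967 -2.891 2.135
vertex -1.894 -2.244 2.237
endloop
endfacet
facet normal -0.320 0.017 0.947
outer loop
vertex -2.316 -3.936 2.817
vertex -1.662 -3.031 3.022
vertex -2.728 -2.89 2.659
endloop
endfacet
facet normal -0.549 -0.816 0.181
outer loop
vertex -2.026 -4.356 1.803
vertex -2.316 -3.936 2.817
vertex -2.953 -3.709 1.905
endloop
endfacet
facet normal 0.157 -0.674 -0.722
outer loop
vertex -1.192 -3.71 1.381
vertex -2.026 -4.356 1.803
vertex -2.258 -3.569 1.018
endloop
endfacet
facet normal 0.822 0.246 -0.513
outer loop
vertex -0.967 -2.891 2.135
vertex -1.192 -3.71 1.381
vertex -1.604 -2.664 1.223
endloop
endfacet
facet normal -0.796 0.533 0.288
outer loop
vertex 2.158 0.173 -1.68
vertex 3.175 0.98 -0.362
vertex 2.369 0.775 -2.211
endloop
endfacet
facet normal -0.550 -0.436 -0.713
outer loop
vertex 3.825 -0.2 -2.738
vertex 2.158 0.173 -1.68
vertex 2.369 0.775 -2.211
endloop
endfacet
facet normal -0.796 0.533 0.288
outer loop
vertex 2.369 0.775 -2.211
vertex 3.175 0.98 -0.362
vertex 3.386 1.582 -0.893
endloop
endfacet
facet normal 0.254 0.725 -0.640
outer loop
vertex 3.386 1.582 -0.893
vertex 3.825 -0.2 -2.738
vertex 2.369 0.775 -2.211
endloop
endfacet
facet normal -0.254 -0.725 0.640
outer loop
vertex 2.158 0.173 -1.68
vertex 4.631 0.005 -0.889
vertex 3.175 0.98 -0.362
endloop
endfacet
facet normal -0.550 -0.436 -0.713
outer loop
vertex 3.614 -0.802 -2.207
vertex 2.158 0.173 -1.68
vertex 3.825 -0.2 -2.738
endloop
endfacet
facet normal -0.254 -0.725 0.640
outer loop
vertex 3.614 -0.802 -2.207
vertex 4.631 0.005 -0.889
vertex 2.158 0.173 -1.68
endloop
endfacet
facet normal 0.550 0.436 0.713
outer loop
vertex 3.175 0.98 -0.362
vertex 4.631 0.005 -0.889
vertex 3.386 1.582 -0.893
endloop
endfacet
facet normal 0.254 0.725 -0.640
outer loop
vertex 4.842 0.607 -1.42
vertex 3.825 -0.2 -2.738
vertex 3.386 1.582 -0.893
endloop
endfacet
facet normal 0.550 0.436 0.713
outer loop
vertex 3.386 1.582 -0.893
vertex 4.631 0.005 -0.889
vertex 4.842 0.607 -1.42
endloop
endfacet
facet normal 0.796 -0.533 -0.288
outer loop
vertex 4.842 0.607 -1.42
vertex 3.614 -0.802 -2.207
vertex 3.825 -0.2 -2.738
endloop
endfacet
facet normal 0.796 -0.533 -0.288
outer loop
vertex 4.631 0.005 -0.889
vertex 3.614 -0.802 -2.207
vertex 4.842 0.607 -1.42
endloop
endfacet

endsolid


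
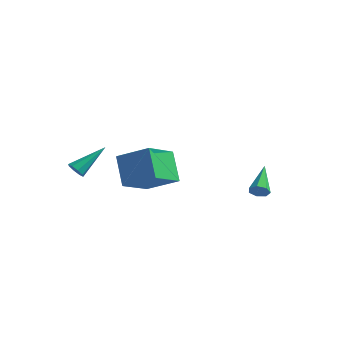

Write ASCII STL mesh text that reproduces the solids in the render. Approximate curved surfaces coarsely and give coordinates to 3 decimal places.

solid 
facet normal -0.472 0.495 0.729
outer loop
vertex 0.708 -2.777 0.712
vertex 0.991 -0.891 -0.386
vertex -0.983 -3.053 -0.196
endloop
endfacet
facet normal -0.128 -0.857 0.499
outer loop
vertex -0.091 -3.989 -1.574
vertex 0.708 -2.777 0.712
vertex -0.983 -3.053 -0.196
endloop
endfacet
facet normal -0.472 0.495 0.729
outer loop
vertex -0.983 -3.053 -0.196
vertex 0.991 -0.891 -0.386
vertex -0.701 -1.167 -1.294
endloop
endfacet
facet normal -0.872 -0.142 -0.468
outer loop
vertex -0.701 -1.167 -1.294
vertex -0.091 -3.989 -1.574
vertex -0.983 -3.053 -0.196
endloop
endfacet
facet normal 0.872 0.142 0.468
outer loop
vertex 0.708 -2.777 0.712
vertex 1.883 -1.827 -1.764
vertex 0.991 -0.891 -0.386
endloop
endfacet
facet normal -0.128 -0.857 0.499
outer loop
vertex 1.601 -3.713 -0.666
vertex 0.708 -2.777 0.712
vertex -0.091 -3.989 -1.574
endloop
endfacet
facet normal 0.872 0.142 0.468
outer loop
vertex 1.601 -3.713 -0.666
vertex 1.883 -1.827 -1.764
vertex 0.708 -2.777 0.712
endloop
endfacet
facet normal 0.128 0.857 -0.499
outer loop
vertex 0.991 -0.891 -0.386
vertex 1.883 -1.827 -1.764
vertex -0.701 -1.167 -1.294
endloop
endfacet
facet normal -0.872 -0.142 -0.469
outer loop
vertex 0.192 -2.103 -2.672
vertex -0.091 -3.989 -1.574
vertex -0.701 -1.167 -1.294
endloop
endfacet
facet normal 0.128 0.857 -0.499
outer loop
vertex -0.701 -1.167 -1.294
vertex 1.883 -1.827 -1.764
vertex 0.192 -2.103 -2.672
endloop
endfacet
facet normal 0.472 -0.495 -0.729
outer loop
vertex 0.192 -2.103 -2.672
vertex 1.601 -3.713 -0.666
vertex -0.091 -3.989 -1.574
endloop
endfacet
facet normal 0.472 -0.495 -0.729
outer loop
vertex 1.883 -1.827 -1.764
vertex 1.601 -3.713 -0.666
vertex 0.192 -2.103 -2.672
endloop
endfacet
facet normal 0.279 -0.859 -0.429
outer loop
vertex 4.661 2.234 -3.576
vertex 4.231 2.287 -3.962
vertex 4.776 2.482 -3.998
endloop
endfacet
facet normal 0.832 0.348 0.431
outer loop
vertex 4.661 2.234 -3.576
vertex 4.776 2.482 -3.998
vertex 3.669 4.013 -3.098
endloop
endfacet
facet normal 0.279 -0.859 -0.430
outer loop
vertex 4.776 2.482 -3.998
vertex 4.231 2.287 -3.962
vertex 4.481 2.584 -4.393
endloop
endfacet
facet normal 0.666 0.672 -0.324
outer loop
vertex 4.776 2.482 -3.998
vertex 4.481 2.584 -4.393
vertex 3.669 4.013 -3.098
endloop
endfacet
facet normal 0.279 -0.859 -0.430
outer loop
vertex 4.481 2.584 -4.393
vertex 4.231 2.287 -3.962
vertex 3.997 2.462 -4.463
endloop
endfacet
facet normal -0.055 0.653 -0.755
outer loop
vertex 4.481 2.584 -4.393
vertex 3.997 2.462 -4.463
vertex 3.669 4.013 -3.098
endloop
endfacet
facet normal 0.280 -0.858 -0.430
outer loop
vertex 3.997 2.462 -4.463
vertex 4.231 2.287 -3.962
vertex 3.69 2.208 -4.156
endloop
endfacet
facet normal -0.788 0.305 -0.536
outer loop
vertex 3.997 2.462 -4.463
vertex 3.69 2.208 -4.156
vertex 3.669 4.013 -3.098
endloop
endfacet
facet normal 0.279 -0.859 -0.429
outer loop
vertex 3.69 2.208 -4.156
vertex 4.231 2.287 -3.962
vertex 3.79 2.014 -3.702
endloop
endfacet
facet normal -0.979 -0.110 0.169
outer loop
vertex 3.69 2.208 -4.156
vertex 3.79 2.014 -3.702
vertex 3.669 4.013 -3.098
endloop
endfacet
facet normal 0.278 -0.859 -0.430
outer loop
vertex 3.79 2.014 -3.702
vertex 4.231 2.287 -3.962
vertex 4.222 2.025 -3.444
endloop
endfacet
facet normal -0.487 -0.279 0.827
outer loop
vertex 3.79 2.014 -3.702
vertex 4.222 2.025 -3.444
vertex 3.669 4.013 -3.098
endloop
endfacet
facet normal 0.280 -0.859 -0.429
outer loop
vertex 4.222 2.025 -3.444
vertex 4.231 2.287 -3.962
vertex 4.661 2.234 -3.576
endloop
endfacet
facet normal 0.320 -0.075 0.944
outer loop
vertex 4.222 2.025 -3.444
vertex 4.661 2.234 -3.576
vertex 3.669 4.013 -3.098
endloop
endfacet
facet normal -0.368 -0.766 -0.528
outer loop
vertex -2.377 -4.397 -0.914
vertex -2.709 -4.059 -1.173
vertex -2.208 -4.241 -1.258
endloop
endfacet
facet normal 0.899 -0.326 0.293
outer loop
vertex -2.377 -4.397 -0.914
vertex -2.208 -4.241 -1.258
vertex -1.951 -2.481 -0.087
endloop
endfacet
facet normal -0.368 -0.766 -0.527
outer loop
vertex -2.208 -4.241 -1.258
vertex -2.709 -4.059 -1.173
vertex -2.333 -3.979 -1.552
endloop
endfacet
facet normal 0.941 0.081 -0.328
outer loop
vertex -2.208 -4.241 -1.258
vertex -2.333 -3.979 -1.552
vertex -1.951 -2.481 -0.087
endloop
endfacet
facet normal -0.368 -0.766 -0.527
outer loop
vertex -2.333 -3.979 -1.552
vertex -2.709 -4.059 -1.173
vertex -2.679 -3.763 -1.624
endloop
endfacet
facet normal 0.483 0.546 -0.684
outer loop
vertex -2.333 -3.979 -1.552
vertex -2.679 -3.763 -1.624
vertex -1.951 -2.481 -0.087
endloop
endfacet
facet normal -0.369 -0.766 -0.527
outer loop
vertex -2.679 -3.763 -1.624
vertex -2.709 -4.059 -1.173
vertex -3.042 -3.721 -1.431
endloop
endfacet
facet normal -0.209 0.797 -0.566
outer loop
vertex -2.679 -3.763 -1.624
vertex -3.042 -3.721 -1.431
vertex -1.951 -2.481 -0.087
endloop
endfacet
facet normal -0.369 -0.766 -0.527
outer loop
vertex -3.042 -3.721 -1.431
vertex -2.709 -4.059 -1.173
vertex -3.21 -3.877 -1.087
endloop
endfacet
facet normal -0.726 0.686 -0.044
outer loop
vertex -3.042 -3.721 -1.431
vertex -3.21 -3.877 -1.087
vertex -1.951 -2.481 -0.087
endloop
endfacet
facet normal -0.369 -0.766 -0.527
outer loop
vertex -3.21 -3.877 -1.087
vertex -2.709 -4.059 -1.173
vertex -3.085 -4.139 -0.794
endloop
endfacet
facet normal -0.768 0.279 0.577
outer loop
vertex -3.21 -3.877 -1.087
vertex -3.085 -4.139 -0.794
vertex -1.951 -2.481 -0.087
endloop
endfacet
facet normal -0.368 -0.766 -0.527
outer loop
vertex -3.085 -4.139 -0.794
vertex -2.709 -4.059 -1.173
vertex -2.74 -4.354 -0.722
endloop
endfacet
facet normal -0.310 -0.185 0.932
outer loop
vertex -3.085 -4.139 -0.794
vertex -2.74 -4.354 -0.722
vertex -1.951 -2.481 -0.087
endloop
endfacet
facet normal -0.369 -0.766 -0.526
outer loop
vertex -2.74 -4.354 -0.722
vertex -2.709 -4.059 -1.173
vertex -2.377 -4.397 -0.914
endloop
endfacet
facet normal 0.380 -0.436 0.816
outer loop
vertex -2.74 -4.354 -0.722
vertex -2.377 -4.397 -0.914
vertex -1.951 -2.481 -0.087
endloop
endfacet

endsolid


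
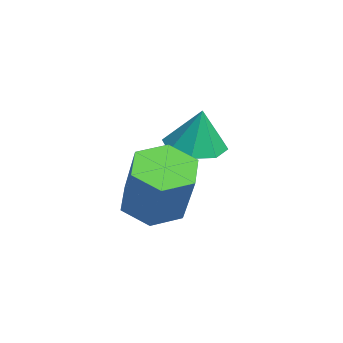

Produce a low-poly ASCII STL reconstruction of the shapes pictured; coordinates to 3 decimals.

solid 
facet normal -0.227 -0.120 -0.966
outer loop
vertex -1.281 0.662 1.906
vertex -1.774 1.378 1.933
vertex -0.939 1.213 1.757
endloop
endfacet
facet normal 0.828 -0.410 0.383
outer loop
vertex -1.281 0.662 1.906
vertex -0.939 1.213 1.757
vertex -1.466 1.542 3.247
endloop
endfacet
facet normal -0.227 -0.120 -0.966
outer loop
vertex -0.939 1.213 1.757
vertex -1.774 1.378 1.933
vertex -1.085 1.861 1.711
endloop
endfacet
facet normal 0.932 0.230 0.279
outer loop
vertex -0.939 1.213 1.757
vertex -1.085 1.861 1.711
vertex -1.466 1.542 3.247
endloop
endfacet
facet normal -0.227 -0.120 -0.966
outer loop
vertex -1.085 1.861 1.711
vertex -1.774 1.378 1.933
vertex -1.636 2.226 1.795
endloop
endfacet
facet normal 0.558 0.774 0.299
outer loop
vertex -1.085 1.861 1.711
vertex -1.636 2.226 1.795
vertex -1.466 1.542 3.247
endloop
endfacet
facet normal -0.228 -0.120 -0.966
outer loop
vertex -1.636 2.226 1.795
vertex -1.774 1.378 1.933
vertex -2.267 2.095 1.96
endloop
endfacet
facet normal -0.074 0.899 0.432
outer loop
vertex -1.636 2.226 1.795
vertex -2.267 2.095 1.96
vertex -1.466 1.542 3.247
endloop
endfacet
facet normal -0.227 -0.120 -0.966
outer loop
vertex -2.267 2.095 1.96
vertex -1.774 1.378 1.933
vertex -2.61 1.544 2.109
endloop
endfacet
facet normal -0.596 0.533 0.600
outer loop
vertex -2.267 2.095 1.96
vertex -2.61 1.544 2.109
vertex -1.466 1.542 3.247
endloop
endfacet
facet normal -0.227 -0.120 -0.966
outer loop
vertex -2.61 1.544 2.109
vertex -1.774 1.378 1.933
vertex -2.464 0.896 2.155
endloop
endfacet
facet normal -0.701 -0.108 0.705
outer loop
vertex -2.61 1.544 2.109
vertex -2.464 0.896 2.155
vertex -1.466 1.542 3.247
endloop
endfacet
facet normal -0.227 -0.120 -0.966
outer loop
vertex -2.464 0.896 2.155
vertex -1.774 1.378 1.933
vertex -1.913 0.531 2.071
endloop
endfacet
facet normal -0.327 -0.651 0.684
outer loop
vertex -2.464 0.896 2.155
vertex -1.913 0.531 2.071
vertex -1.466 1.542 3.247
endloop
endfacet
facet normal -0.227 -0.120 -0.966
outer loop
vertex -1.913 0.531 2.071
vertex -1.774 1.378 1.933
vertex -1.281 0.662 1.906
endloop
endfacet
facet normal 0.305 -0.776 0.552
outer loop
vertex -1.913 0.531 2.071
vertex -1.281 0.662 1.906
vertex -1.466 1.542 3.247
endloop
endfacet
facet normal -0.538 -0.112 -0.836
outer loop
vertex 0.553 0.072 0.069
vertex -0.212 0.208 0.543
vertex 0.224 0.914 0.168
endloop
endfacet
facet normal 0.762 0.361 -0.538
outer loop
vertex 0.553 0.072 0.069
vertex 0.224 0.914 0.168
vertex 1.617 0.295 1.724
endloop
endfacet
facet normal 0.762 0.362 -0.538
outer loop
vertex 1.617 0.295 1.724
vertex 0.224 0.914 0.168
vertex 1.287 1.137 1.823
endloop
endfacet
facet normal 0.537 0.112 0.836
outer loop
vertex 1.617 0.295 1.724
vertex 1.287 1.137 1.823
vertex 0.852 0.432 2.197
endloop
endfacet
facet normal -0.537 -0.113 -0.836
outer loop
vertex 0.224 0.914 0.168
vertex -0.212 0.208 0.543
vertex -0.542 1.051 0.641
endloop
endfacet
facet normal 0.067 0.982 -0.176
outer loop
vertex 0.224 0.914 0.168
vertex -0.542 1.051 0.641
vertex 1.287 1.137 1.823
endloop
endfacet
facet normal 0.067 0.982 -0.176
outer loop
vertex 1.287 1.137 1.823
vertex -0.542 1.051 0.641
vertex 0.522 1.274 2.296
endloop
endfacet
facet normal 0.537 0.112 0.836
outer loop
vertex 1.287 1.137 1.823
vertex 0.522 1.274 2.296
vertex 0.852 0.432 2.197
endloop
endfacet
facet normal -0.537 -0.113 -0.836
outer loop
vertex -0.542 1.051 0.641
vertex -0.212 0.208 0.543
vertex -0.977 0.345 1.016
endloop
endfacet
facet normal -0.695 0.621 0.363
outer loop
vertex -0.542 1.051 0.641
vertex -0.977 0.345 1.016
vertex 0.522 1.274 2.296
endloop
endfacet
facet normal -0.695 0.621 0.363
outer loop
vertex 0.522 1.274 2.296
vertex -0.977 0.345 1.016
vertex 0.087 0.568 2.671
endloop
endfacet
facet normal 0.538 0.113 0.836
outer loop
vertex 0.522 1.274 2.296
vertex 0.087 0.568 2.671
vertex 0.852 0.432 2.197
endloop
endfacet
facet normal -0.537 -0.112 -0.836
outer loop
vertex -0.977 0.345 1.016
vertex -0.212 0.208 0.543
vertex -0.647 -0.497 0.917
endloop
endfacet
facet normal -0.761 -0.362 0.538
outer loop
vertex -0.977 0.345 1.016
vertex -0.647 -0.497 0.917
vertex 0.087 0.568 2.671
endloop
endfacet
facet normal -0.762 -0.361 0.538
outer loop
vertex 0.087 0.568 2.671
vertex -0.647 -0.497 0.917
vertex 0.416 -0.274 2.572
endloop
endfacet
facet normal 0.538 0.112 0.836
outer loop
vertex 0.087 0.568 2.671
vertex 0.416 -0.274 2.572
vertex 0.852 0.432 2.197
endloop
endfacet
facet normal -0.537 -0.112 -0.836
outer loop
vertex -0.647 -0.497 0.917
vertex -0.212 0.208 0.543
vertex 0.118 -0.634 0.444
endloop
endfacet
facet normal -0.067 -0.982 0.176
outer loop
vertex -0.647 -0.497 0.917
vertex 0.118 -0.634 0.444
vertex 0.416 -0.274 2.572
endloop
endfacet
facet normal -0.067 -0.982 0.176
outer loop
vertex 0.416 -0.274 2.572
vertex 0.118 -0.634 0.444
vertex 1.182 -0.411 2.099
endloop
endfacet
facet normal 0.537 0.113 0.836
outer loop
vertex 0.416 -0.274 2.572
vertex 1.182 -0.411 2.099
vertex 0.852 0.432 2.197
endloop
endfacet
facet normal -0.538 -0.113 -0.836
outer loop
vertex 0.118 -0.634 0.444
vertex -0.212 0.208 0.543
vertex 0.553 0.072 0.069
endloop
endfacet
facet normal 0.695 -0.621 -0.363
outer loop
vertex 0.118 -0.634 0.444
vertex 0.553 0.072 0.069
vertex 1.182 -0.411 2.099
endloop
endfacet
facet normal 0.695 -0.621 -0.363
outer loop
vertex 1.182 -0.411 2.099
vertex 0.553 0.072 0.069
vertex 1.617 0.295 1.724
endloop
endfacet
facet normal 0.537 0.113 0.836
outer loop
vertex 1.182 -0.411 2.099
vertex 1.617 0.295 1.724
vertex 0.852 0.432 2.197
endloop
endfacet

endsolid


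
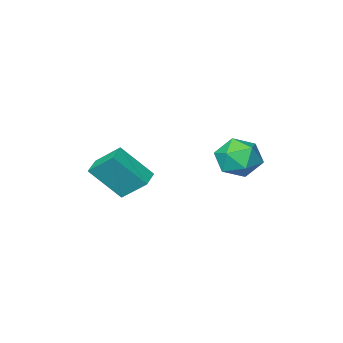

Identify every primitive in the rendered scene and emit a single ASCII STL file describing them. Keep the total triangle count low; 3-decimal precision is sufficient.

solid 
facet normal -0.747 -0.639 0.186
outer loop
vertex 3.869 -2.459 3.7
vertex 2.852 -1.669 2.331
vertex 4.439 -3.407 2.731
endloop
endfacet
facet normal 0.541 -0.419 0.729
outer loop
vertex 5.088 -2.851 2.569
vertex 3.869 -2.459 3.7
vertex 4.439 -3.407 2.731
endloop
endfacet
facet normal -0.747 -0.639 0.186
outer loop
vertex 4.439 -3.407 2.731
vertex 2.852 -1.669 2.331
vertex 3.421 -2.616 1.361
endloop
endfacet
facet normal 0.387 -0.644 -0.660
outer loop
vertex 3.421 -2.616 1.361
vertex 5.088 -2.851 2.569
vertex 4.439 -3.407 2.731
endloop
endfacet
facet normal -0.387 0.644 0.659
outer loop
vertex 3.869 -2.459 3.7
vertex 3.501 -1.113 2.169
vertex 2.852 -1.669 2.331
endloop
endfacet
facet normal 0.540 -0.421 0.728
outer loop
vertex 4.519 -1.904 3.539
vertex 3.869 -2.459 3.7
vertex 5.088 -2.851 2.569
endloop
endfacet
facet normal -0.387 0.644 0.660
outer loop
vertex 4.519 -1.904 3.539
vertex 3.501 -1.113 2.169
vertex 3.869 -2.459 3.7
endloop
endfacet
facet normal -0.542 0.420 -0.728
outer loop
vertex 2.852 -1.669 2.331
vertex 3.501 -1.113 2.169
vertex 3.421 -2.616 1.361
endloop
endfacet
facet normal 0.387 -0.645 -0.659
outer loop
vertex 4.071 -2.061 1.2
vertex 5.088 -2.851 2.569
vertex 3.421 -2.616 1.361
endloop
endfacet
facet normal -0.540 0.421 -0.729
outer loop
vertex 3.421 -2.616 1.361
vertex 3.501 -1.113 2.169
vertex 4.071 -2.061 1.2
endloop
endfacet
facet normal 0.746 0.639 -0.186
outer loop
vertex 4.071 -2.061 1.2
vertex 4.519 -1.904 3.539
vertex 5.088 -2.851 2.569
endloop
endfacet
facet normal 0.747 0.639 -0.186
outer loop
vertex 3.501 -1.113 2.169
vertex 4.519 -1.904 3.539
vertex 4.071 -2.061 1.2
endloop
endfacet
facet normal -0.461 -0.596 0.658
outer loop
vertex -1.388 -0.999 3.179
vertex -0.839 -1.821 2.819
vertex -0.46 -1.241 3.61
endloop
endfacet
facet normal -0.405 0.069 0.912
outer loop
vertex -1.388 -0.999 3.179
vertex -0.46 -1.241 3.61
vertex -0.708 -0.236 3.424
endloop
endfacet
facet normal -0.733 0.508 0.453
outer loop
vertex -1.388 -0.999 3.179
vertex -0.708 -0.236 3.424
vertex -1.24 -0.195 2.518
endloop
endfacet
facet normal -0.990 0.114 -0.083
outer loop
vertex -1.388 -0.999 3.179
vertex -1.24 -0.195 2.518
vertex -1.321 -1.175 2.144
endloop
endfacet
facet normal -0.822 -0.568 0.043
outer loop
vertex -1.388 -0.999 3.179
vertex -1.321 -1.175 2.144
vertex -0.839 -1.821 2.819
endloop
endfacet
facet normal 0.286 0.242 0.927
outer loop
vertex -0.708 -0.236 3.424
vertex -0.46 -1.241 3.61
vertex 0.261 -0.585 3.216
endloop
endfacet
facet normal 0.198 -0.833 0.516
outer loop
vertex -0.46 -1.241 3.61
vertex -0.839 -1.821 2.819
vertex 0.18 -1.565 2.842
endloop
endfacet
facet normal -0.387 -0.788 -0.478
outer loop
vertex -0.839 -1.821 2.819
vertex -1.321 -1.175 2.144
vertex -0.352 -1.524 1.936
endloop
endfacet
facet normal -0.660 0.315 -0.682
outer loop
vertex -1.321 -1.175 2.144
vertex -1.24 -0.195 2.518
vertex -0.6 -0.519 1.75
endloop
endfacet
facet normal -0.243 0.952 0.186
outer loop
vertex -1.24 -0.195 2.518
vertex -0.708 -0.236 3.424
vertex -0.221 0.061 2.541
endloop
endfacet
facet normal 0.990 -0.114 0.083
outer loop
vertex 0.328 -0.761 2.181
vertex 0.261 -0.585 3.216
vertex 0.18 -1.565 2.842
endloop
endfacet
facet normal 0.733 -0.508 -0.453
outer loop
vertex 0.328 -0.761 2.181
vertex 0.18 -1.565 2.842
vertex -0.352 -1.524 1.936
endloop
endfacet
facet normal 0.405 -0.069 -0.912
outer loop
vertex 0.328 -0.761 2.181
vertex -0.352 -1.524 1.936
vertex -0.6 -0.519 1.75
endloop
endfacet
facet normal 0.461 0.596 -0.658
outer loop
vertex 0.328 -0.761 2.181
vertex -0.6 -0.519 1.75
vertex -0.221 0.061 2.541
endloop
endfacet
facet normal 0.822 0.568 -0.043
outer loop
vertex 0.328 -0.761 2.181
vertex -0.221 0.061 2.541
vertex 0.261 -0.585 3.216
endloop
endfacet
facet normal 0.660 -0.315 0.682
outer loop
vertex 0.18 -1.565 2.842
vertex 0.261 -0.585 3.216
vertex -0.46 -1.241 3.61
endloop
endfacet
facet normal 0.243 -0.952 -0.186
outer loop
vertex -0.352 -1.524 1.936
vertex 0.18 -1.565 2.842
vertex -0.839 -1.821 2.819
endloop
endfacet
facet normal -0.286 -0.242 -0.927
outer loop
vertex -0.6 -0.519 1.75
vertex -0.352 -1.524 1.936
vertex -1.321 -1.175 2.144
endloop
endfacet
facet normal -0.198 0.833 -0.516
outer loop
vertex -0.221 0.061 2.541
vertex -0.6 -0.519 1.75
vertex -1.24 -0.195 2.518
endloop
endfacet
facet normal 0.387 0.788 0.478
outer loop
vertex 0.261 -0.585 3.216
vertex -0.221 0.061 2.541
vertex -0.708 -0.236 3.424
endloop
endfacet

endsolid


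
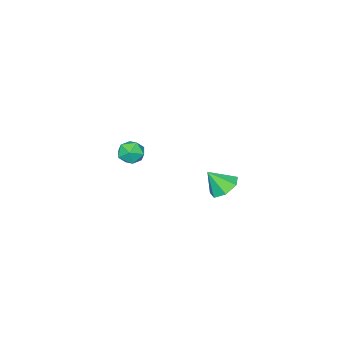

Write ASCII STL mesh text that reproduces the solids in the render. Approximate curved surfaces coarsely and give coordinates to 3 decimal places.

solid 
facet normal -0.678 0.711 -0.186
outer loop
vertex -3.292 -2.778 -3.264
vertex -3.626 -2.947 -2.692
vertex -3.134 -2.473 -2.673
endloop
endfacet
facet normal -0.039 0.892 -0.450
outer loop
vertex -3.292 -2.778 -3.264
vertex -3.134 -2.473 -2.673
vertex -2.637 -2.667 -3.101
endloop
endfacet
facet normal 0.161 0.383 -0.909
outer loop
vertex -3.292 -2.778 -3.264
vertex -2.637 -2.667 -3.101
vertex -2.823 -3.26 -3.384
endloop
endfacet
facet normal -0.353 -0.112 -0.929
outer loop
vertex -3.292 -2.778 -3.264
vertex -2.823 -3.26 -3.384
vertex -3.433 -3.434 -3.131
endloop
endfacet
facet normal -0.871 0.089 -0.482
outer loop
vertex -3.292 -2.778 -3.264
vertex -3.433 -3.434 -3.131
vertex -3.626 -2.947 -2.692
endloop
endfacet
facet normal 0.427 0.900 0.088
outer loop
vertex -2.637 -2.667 -3.101
vertex -3.134 -2.473 -2.673
vertex -2.567 -2.766 -2.429
endloop
endfacet
facet normal -0.604 0.606 0.517
outer loop
vertex -3.134 -2.473 -2.673
vertex -3.626 -2.947 -2.692
vertex -3.177 -2.94 -2.176
endloop
endfacet
facet normal -0.917 -0.397 0.037
outer loop
vertex -3.626 -2.947 -2.692
vertex -3.433 -3.434 -3.131
vertex -3.363 -3.533 -2.459
endloop
endfacet
facet normal -0.078 -0.723 -0.686
outer loop
vertex -3.433 -3.434 -3.131
vertex -2.823 -3.26 -3.384
vertex -2.866 -3.727 -2.887
endloop
endfacet
facet normal 0.752 0.077 -0.655
outer loop
vertex -2.823 -3.26 -3.384
vertex -2.637 -2.667 -3.101
vertex -2.374 -3.253 -2.868
endloop
endfacet
facet normal 0.353 0.112 0.929
outer loop
vertex -2.708 -3.422 -2.296
vertex -2.567 -2.766 -2.429
vertex -3.177 -2.94 -2.176
endloop
endfacet
facet normal -0.161 -0.383 0.909
outer loop
vertex -2.708 -3.422 -2.296
vertex -3.177 -2.94 -2.176
vertex -3.363 -3.533 -2.459
endloop
endfacet
facet normal 0.039 -0.892 0.450
outer loop
vertex -2.708 -3.422 -2.296
vertex -3.363 -3.533 -2.459
vertex -2.866 -3.727 -2.887
endloop
endfacet
facet normal 0.678 -0.711 0.186
outer loop
vertex -2.708 -3.422 -2.296
vertex -2.866 -3.727 -2.887
vertex -2.374 -3.253 -2.868
endloop
endfacet
facet normal 0.871 -0.089 0.482
outer loop
vertex -2.708 -3.422 -2.296
vertex -2.374 -3.253 -2.868
vertex -2.567 -2.766 -2.429
endloop
endfacet
facet normal 0.078 0.723 0.686
outer loop
vertex -3.177 -2.94 -2.176
vertex -2.567 -2.766 -2.429
vertex -3.134 -2.473 -2.673
endloop
endfacet
facet normal -0.752 -0.077 0.655
outer loop
vertex -3.363 -3.533 -2.459
vertex -3.177 -2.94 -2.176
vertex -3.626 -2.947 -2.692
endloop
endfacet
facet normal -0.427 -0.900 -0.088
outer loop
vertex -2.866 -3.727 -2.887
vertex -3.363 -3.533 -2.459
vertex -3.433 -3.434 -3.131
endloop
endfacet
facet normal 0.604 -0.606 -0.517
outer loop
vertex -2.374 -3.253 -2.868
vertex -2.866 -3.727 -2.887
vertex -2.823 -3.26 -3.384
endloop
endfacet
facet normal 0.917 0.397 -0.037
outer loop
vertex -2.567 -2.766 -2.429
vertex -2.374 -3.253 -2.868
vertex -2.637 -2.667 -3.101
endloop
endfacet
facet normal -0.404 0.463 -0.789
outer loop
vertex -2.213 2.092 -2.354
vertex -2.532 2.564 -1.914
vertex -1.883 2.605 -2.222
endloop
endfacet
facet normal 0.848 -0.521 -0.095
outer loop
vertex -2.213 2.092 -2.354
vertex -1.883 2.605 -2.222
vertex -2.088 2.056 -1.046
endloop
endfacet
facet normal -0.404 0.461 -0.790
outer loop
vertex -1.883 2.605 -2.222
vertex -2.532 2.564 -1.914
vertex -2.041 3.088 -1.859
endloop
endfacet
facet normal 0.962 0.140 0.233
outer loop
vertex -1.883 2.605 -2.222
vertex -2.041 3.088 -1.859
vertex -2.088 2.056 -1.046
endloop
endfacet
facet normal -0.404 0.462 -0.789
outer loop
vertex -2.041 3.088 -1.859
vertex -2.532 2.564 -1.914
vertex -2.569 3.176 -1.537
endloop
endfacet
facet normal 0.506 0.519 0.688
outer loop
vertex -2.041 3.088 -1.859
vertex -2.569 3.176 -1.537
vertex -2.088 2.056 -1.046
endloop
endfacet
facet normal -0.404 0.462 -0.790
outer loop
vertex -2.569 3.176 -1.537
vertex -2.532 2.564 -1.914
vertex -3.069 2.804 -1.499
endloop
endfacet
facet normal -0.176 0.331 0.927
outer loop
vertex -2.569 3.176 -1.537
vertex -3.069 2.804 -1.499
vertex -2.088 2.056 -1.046
endloop
endfacet
facet normal -0.403 0.463 -0.789
outer loop
vertex -3.069 2.804 -1.499
vertex -2.532 2.564 -1.914
vertex -3.165 2.251 -1.774
endloop
endfacet
facet normal -0.572 -0.284 0.770
outer loop
vertex -3.069 2.804 -1.499
vertex -3.165 2.251 -1.774
vertex -2.088 2.056 -1.046
endloop
endfacet
facet normal -0.404 0.463 -0.789
outer loop
vertex -3.165 2.251 -1.774
vertex -2.532 2.564 -1.914
vertex -2.784 1.934 -2.155
endloop
endfacet
facet normal -0.382 -0.861 0.335
outer loop
vertex -3.165 2.251 -1.774
vertex -2.784 1.934 -2.155
vertex -2.088 2.056 -1.046
endloop
endfacet
facet normal -0.403 0.463 -0.789
outer loop
vertex -2.784 1.934 -2.155
vertex -2.532 2.564 -1.914
vertex -2.213 2.092 -2.354
endloop
endfacet
facet normal 0.250 -0.967 -0.051
outer loop
vertex -2.784 1.934 -2.155
vertex -2.213 2.092 -2.354
vertex -2.088 2.056 -1.046
endloop
endfacet

endsolid


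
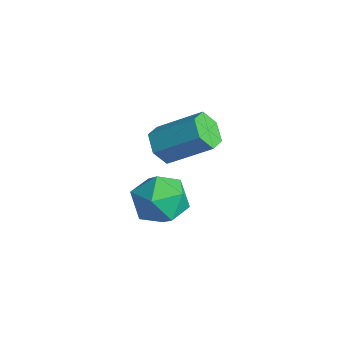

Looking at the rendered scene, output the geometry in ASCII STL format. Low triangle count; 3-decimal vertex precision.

solid 
facet normal -0.524 -0.636 -0.567
outer loop
vertex -2.37 2.237 0.379
vertex -3.068 2.385 0.858
vertex -2.91 2.871 0.167
endloop
endfacet
facet normal 0.574 0.226 -0.787
outer loop
vertex -2.37 2.237 0.379
vertex -2.91 2.871 0.167
vertex -1.274 3.567 1.562
endloop
endfacet
facet normal 0.574 0.227 -0.787
outer loop
vertex -1.274 3.567 1.562
vertex -2.91 2.871 0.167
vertex -1.815 4.201 1.35
endloop
endfacet
facet normal 0.524 0.636 0.566
outer loop
vertex -1.274 3.567 1.562
vertex -1.815 4.201 1.35
vertex -1.972 3.715 2.042
endloop
endfacet
facet normal -0.523 -0.636 -0.567
outer loop
vertex -2.91 2.871 0.167
vertex -3.068 2.385 0.858
vertex -3.609 3.019 0.646
endloop
endfacet
facet normal -0.257 0.752 -0.607
outer loop
vertex -2.91 2.871 0.167
vertex -3.609 3.019 0.646
vertex -1.815 4.201 1.35
endloop
endfacet
facet normal -0.258 0.752 -0.607
outer loop
vertex -1.815 4.201 1.35
vertex -3.609 3.019 0.646
vertex -2.513 4.349 1.83
endloop
endfacet
facet normal 0.524 0.636 0.566
outer loop
vertex -1.815 4.201 1.35
vertex -2.513 4.349 1.83
vertex -1.972 3.715 2.042
endloop
endfacet
facet normal -0.524 -0.636 -0.566
outer loop
vertex -3.609 3.019 0.646
vertex -3.068 2.385 0.858
vertex -3.766 2.533 1.338
endloop
endfacet
facet normal -0.832 0.525 0.180
outer loop
vertex -3.609 3.019 0.646
vertex -3.766 2.533 1.338
vertex -2.513 4.349 1.83
endloop
endfacet
facet normal -0.832 0.525 0.180
outer loop
vertex -2.513 4.349 1.83
vertex -3.766 2.533 1.338
vertex -2.67 3.863 2.521
endloop
endfacet
facet normal 0.524 0.636 0.566
outer loop
vertex -2.513 4.349 1.83
vertex -2.67 3.863 2.521
vertex -1.972 3.715 2.042
endloop
endfacet
facet normal -0.524 -0.636 -0.566
outer loop
vertex -3.766 2.533 1.338
vertex -3.068 2.385 0.858
vertex -3.225 1.899 1.55
endloop
endfacet
facet normal -0.574 -0.227 0.787
outer loop
vertex -3.766 2.533 1.338
vertex -3.225 1.899 1.55
vertex -2.67 3.863 2.521
endloop
endfacet
facet normal -0.575 -0.226 0.786
outer loop
vertex -2.67 3.863 2.521
vertex -3.225 1.899 1.55
vertex -2.13 3.229 2.733
endloop
endfacet
facet normal 0.524 0.636 0.567
outer loop
vertex -2.67 3.863 2.521
vertex -2.13 3.229 2.733
vertex -1.972 3.715 2.042
endloop
endfacet
facet normal -0.524 -0.636 -0.566
outer loop
vertex -3.225 1.899 1.55
vertex -3.068 2.385 0.858
vertex -2.527 1.751 1.07
endloop
endfacet
facet normal 0.258 -0.752 0.607
outer loop
vertex -3.225 1.899 1.55
vertex -2.527 1.751 1.07
vertex -2.13 3.229 2.733
endloop
endfacet
facet normal 0.257 -0.752 0.607
outer loop
vertex -2.13 3.229 2.733
vertex -2.527 1.751 1.07
vertex -1.431 3.081 2.254
endloop
endfacet
facet normal 0.523 0.636 0.567
outer loop
vertex -2.13 3.229 2.733
vertex -1.431 3.081 2.254
vertex -1.972 3.715 2.042
endloop
endfacet
facet normal -0.524 -0.636 -0.566
outer loop
vertex -2.527 1.751 1.07
vertex -3.068 2.385 0.858
vertex -2.37 2.237 0.379
endloop
endfacet
facet normal 0.832 -0.525 -0.180
outer loop
vertex -2.527 1.751 1.07
vertex -2.37 2.237 0.379
vertex -1.431 3.081 2.254
endloop
endfacet
facet normal 0.832 -0.525 -0.180
outer loop
vertex -1.431 3.081 2.254
vertex -2.37 2.237 0.379
vertex -1.274 3.567 1.562
endloop
endfacet
facet normal 0.524 0.636 0.566
outer loop
vertex -1.431 3.081 2.254
vertex -1.274 3.567 1.562
vertex -1.972 3.715 2.042
endloop
endfacet
facet normal 0.329 0.907 0.262
outer loop
vertex 1.591 1.119 1.522
vertex 0.796 1.17 2.345
vertex 1.829 0.729 2.573
endloop
endfacet
facet normal 0.859 0.511 -0.005
outer loop
vertex 1.591 1.119 1.522
vertex 1.829 0.729 2.573
vertex 2.174 0.14 1.652
endloop
endfacet
facet normal 0.676 0.314 -0.666
outer loop
vertex 1.591 1.119 1.522
vertex 2.174 0.14 1.652
vertex 1.353 0.217 0.855
endloop
endfacet
facet normal 0.033 0.589 -0.808
outer loop
vertex 1.591 1.119 1.522
vertex 1.353 0.217 0.855
vertex 0.502 0.853 1.284
endloop
endfacet
facet normal -0.182 0.955 -0.235
outer loop
vertex 1.591 1.119 1.522
vertex 0.502 0.853 1.284
vertex 0.796 1.17 2.345
endloop
endfacet
facet normal 0.916 -0.079 0.394
outer loop
vertex 2.174 0.14 1.652
vertex 1.829 0.729 2.573
vertex 1.738 -0.413 2.556
endloop
endfacet
facet normal 0.058 0.563 0.825
outer loop
vertex 1.829 0.729 2.573
vertex 0.796 1.17 2.345
vertex 0.887 0.223 2.985
endloop
endfacet
facet normal -0.768 0.640 0.021
outer loop
vertex 0.796 1.17 2.345
vertex 0.502 0.853 1.284
vertex 0.066 0.3 2.188
endloop
endfacet
facet normal -0.421 0.047 -0.906
outer loop
vertex 0.502 0.853 1.284
vertex 1.353 0.217 0.855
vertex 0.411 -0.289 1.267
endloop
endfacet
facet normal 0.620 -0.398 -0.677
outer loop
vertex 1.353 0.217 0.855
vertex 2.174 0.14 1.652
vertex 1.444 -0.73 1.495
endloop
endfacet
facet normal -0.033 -0.589 0.808
outer loop
vertex 0.649 -0.679 2.318
vertex 1.738 -0.413 2.556
vertex 0.887 0.223 2.985
endloop
endfacet
facet normal -0.676 -0.314 0.666
outer loop
vertex 0.649 -0.679 2.318
vertex 0.887 0.223 2.985
vertex 0.066 0.3 2.188
endloop
endfacet
facet normal -0.859 -0.511 0.005
outer loop
vertex 0.649 -0.679 2.318
vertex 0.066 0.3 2.188
vertex 0.411 -0.289 1.267
endloop
endfacet
facet normal -0.329 -0.907 -0.262
outer loop
vertex 0.649 -0.679 2.318
vertex 0.411 -0.289 1.267
vertex 1.444 -0.73 1.495
endloop
endfacet
facet normal 0.182 -0.955 0.235
outer loop
vertex 0.649 -0.679 2.318
vertex 1.444 -0.73 1.495
vertex 1.738 -0.413 2.556
endloop
endfacet
facet normal 0.421 -0.047 0.906
outer loop
vertex 0.887 0.223 2.985
vertex 1.738 -0.413 2.556
vertex 1.829 0.729 2.573
endloop
endfacet
facet normal -0.620 0.398 0.677
outer loop
vertex 0.066 0.3 2.188
vertex 0.887 0.223 2.985
vertex 0.796 1.17 2.345
endloop
endfacet
facet normal -0.916 0.079 -0.394
outer loop
vertex 0.411 -0.289 1.267
vertex 0.066 0.3 2.188
vertex 0.502 0.853 1.284
endloop
endfacet
facet normal -0.058 -0.563 -0.825
outer loop
vertex 1.444 -0.73 1.495
vertex 0.411 -0.289 1.267
vertex 1.353 0.217 0.855
endloop
endfacet
facet normal 0.768 -0.640 -0.021
outer loop
vertex 1.738 -0.413 2.556
vertex 1.444 -0.73 1.495
vertex 2.174 0.14 1.652
endloop
endfacet

endsolid
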